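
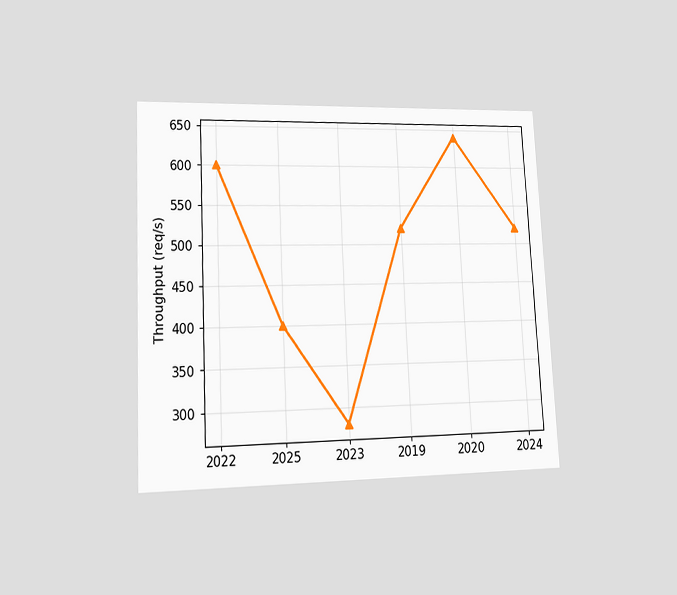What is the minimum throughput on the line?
The chart is tilted about 3° counter-clockwise and viewed at a slight angle. The lowest point is at 2023, and reading across to the y-axis gives 280req/s.

280req/s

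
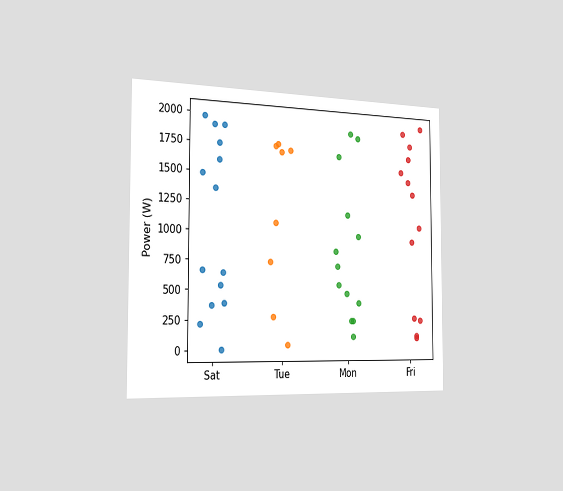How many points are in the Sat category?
The chart is viewed slightly from the left. Counting the markers in the Sat column gives 14.

14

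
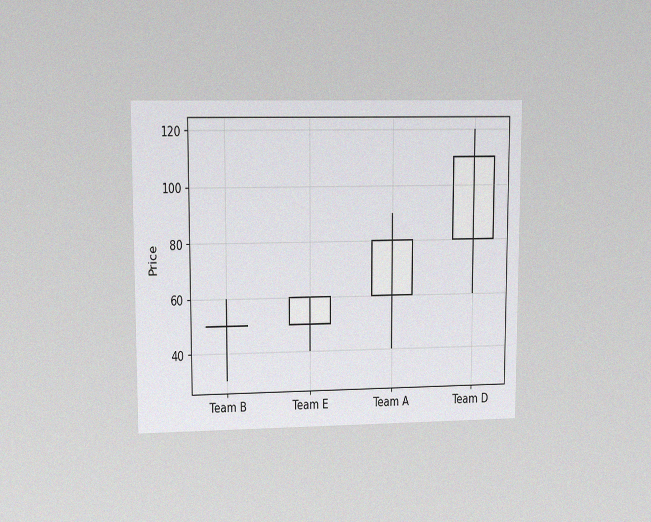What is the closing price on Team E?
60

The chart is viewed at a slight angle, with some photo noise. The Team E candle closes at 60.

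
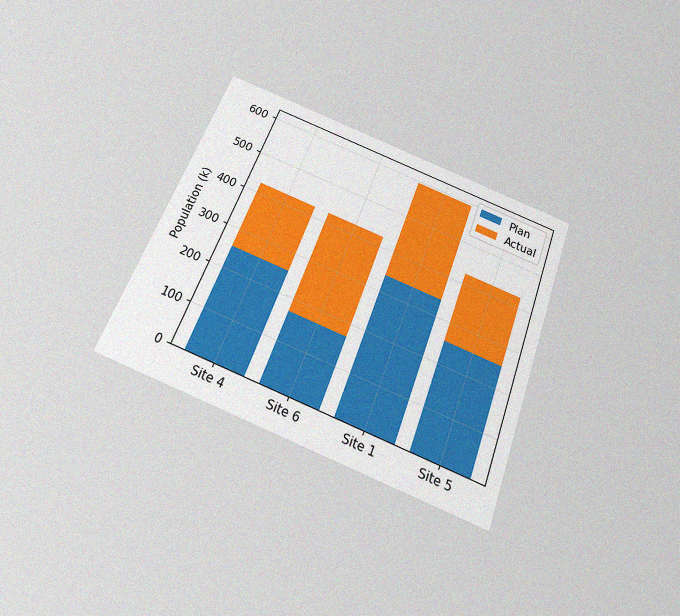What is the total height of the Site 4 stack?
The chart is tilted about 21° clockwise and viewed slightly from below, with some photo noise. The Site 4 stack's top reaches 425k on the y-axis.

425k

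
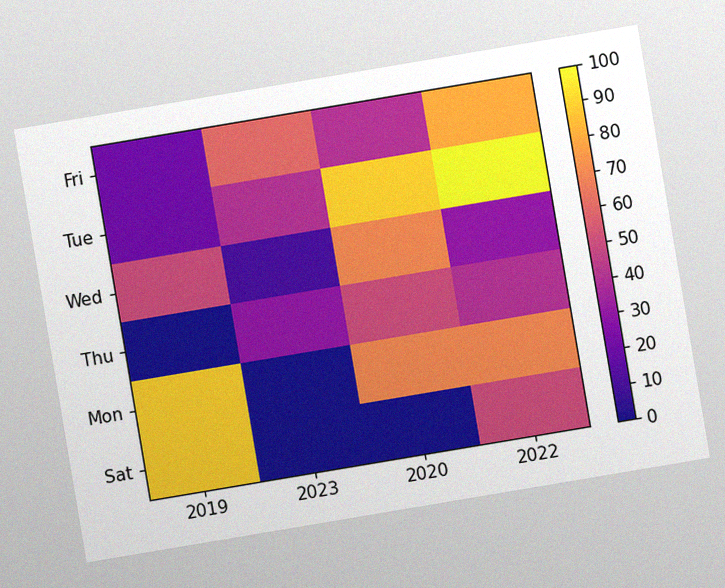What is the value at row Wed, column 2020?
70

The chart is tilted about 10° counter-clockwise, with some photo noise. Matching cell (Wed, 2020) against the colorbar gives 70.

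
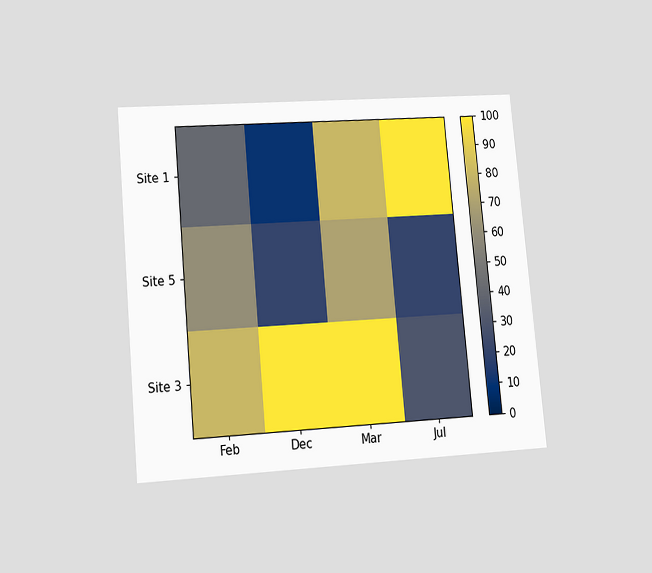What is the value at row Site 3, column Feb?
The chart is tilted about 5° counter-clockwise and viewed at a slight angle. Matching cell (Site 3, Feb) against the colorbar gives 80.

80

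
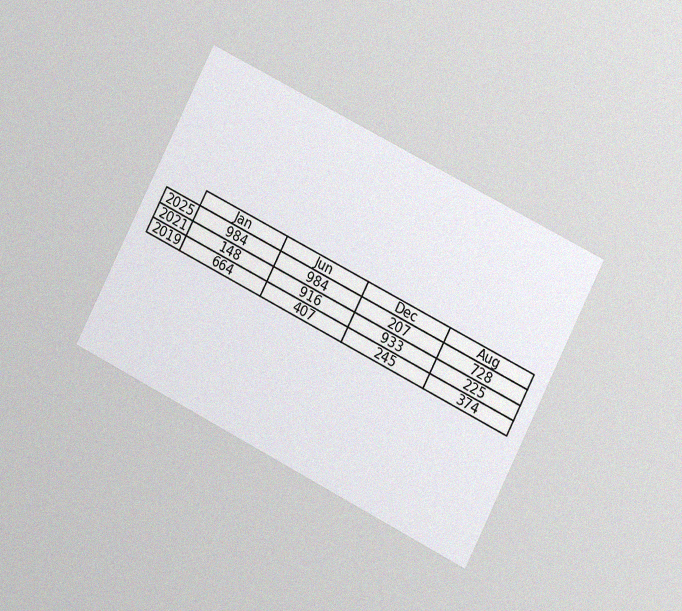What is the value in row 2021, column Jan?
The chart is tilted about 27° clockwise and viewed at a slight angle, with some photo noise. The (2021, Jan) cell reads 148.

148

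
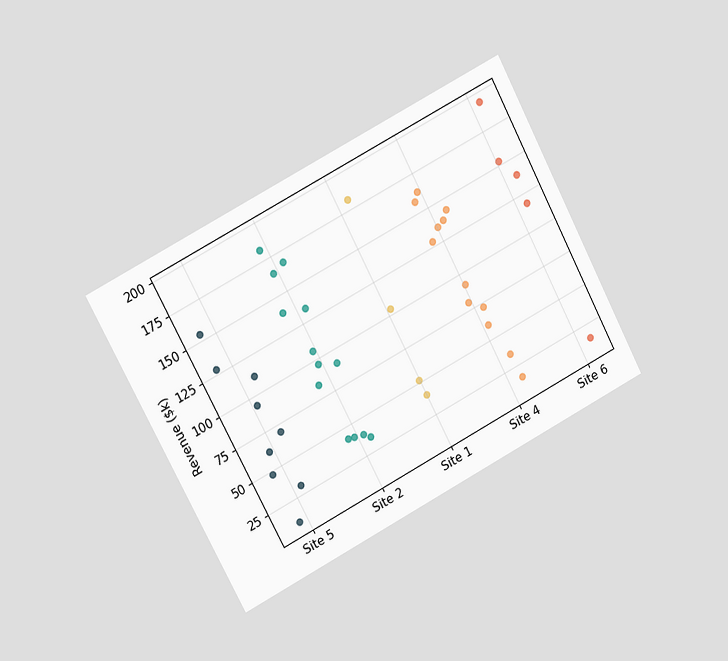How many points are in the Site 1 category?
4

The chart is tilted about 28° counter-clockwise and viewed slightly from the left. Counting the markers in the Site 1 column gives 4.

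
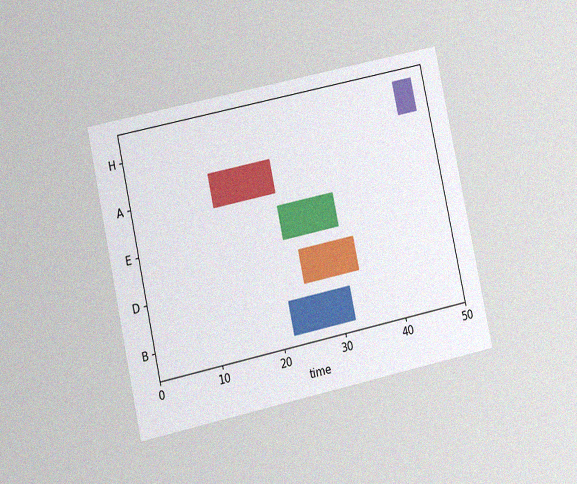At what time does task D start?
25

The chart is tilted about 12° counter-clockwise and viewed at a slight angle, with some photo noise. The D bar begins at t=25.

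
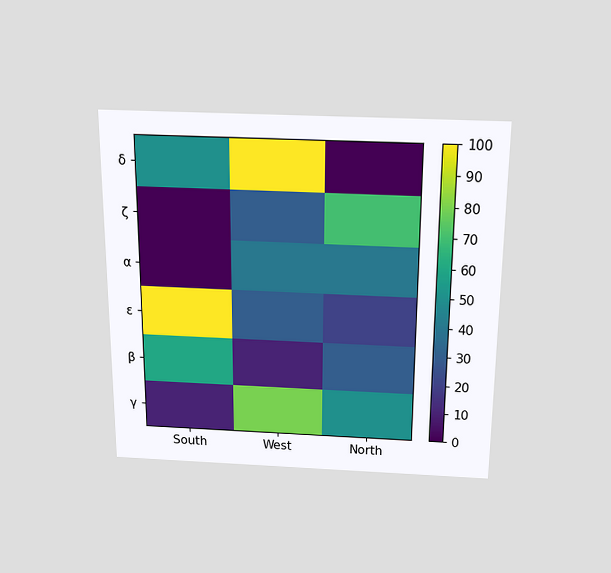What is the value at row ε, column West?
30

The chart is viewed slightly from above. Matching cell (ε, West) against the colorbar gives 30.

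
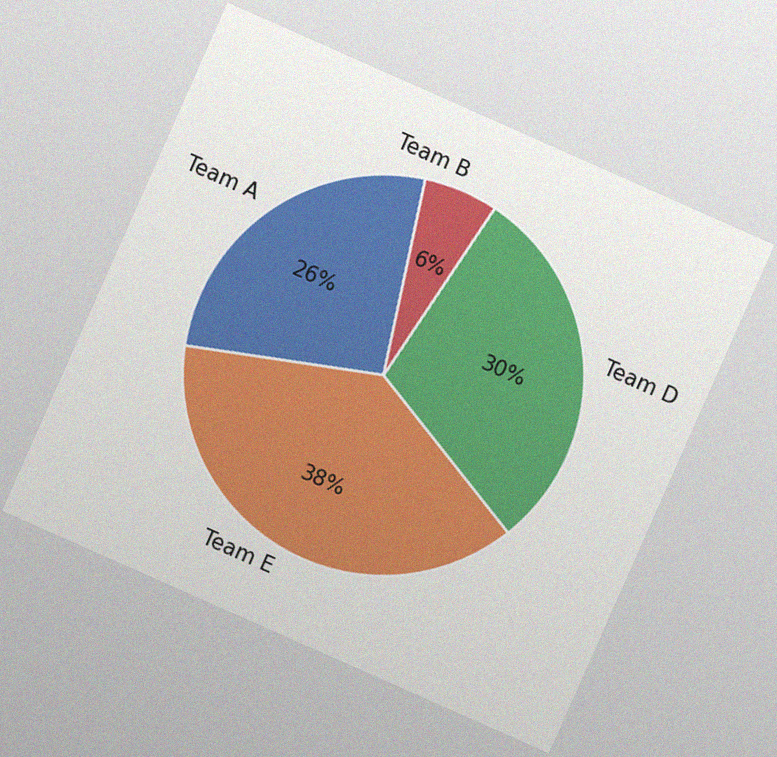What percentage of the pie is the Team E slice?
The chart is tilted about 24° clockwise, with some photo noise. The Team E slice takes up 38% of the pie.

38%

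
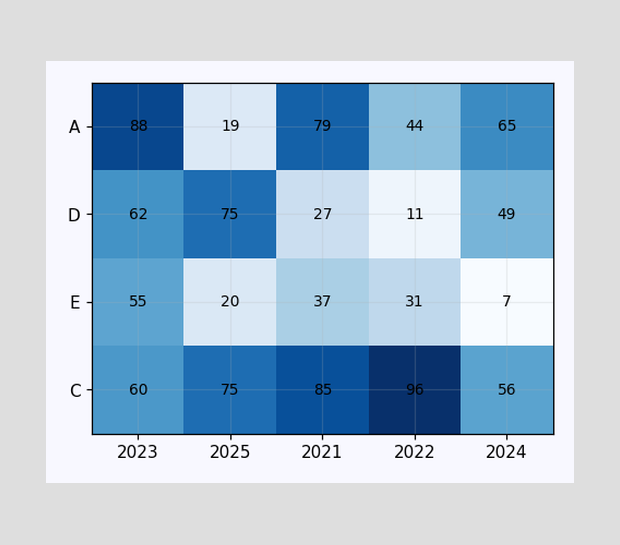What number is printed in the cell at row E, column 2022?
31

The (E, 2022) cell reads 31.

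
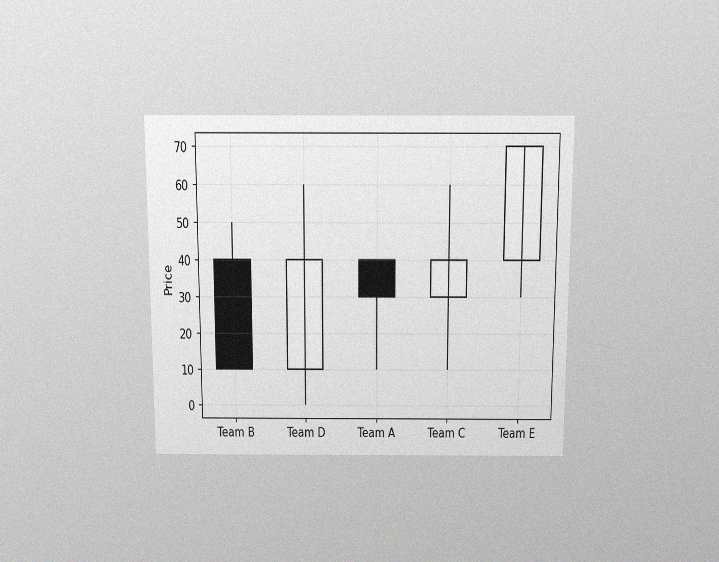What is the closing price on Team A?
The chart is viewed slightly from above, with some photo noise. The Team A candle closes at 30.

30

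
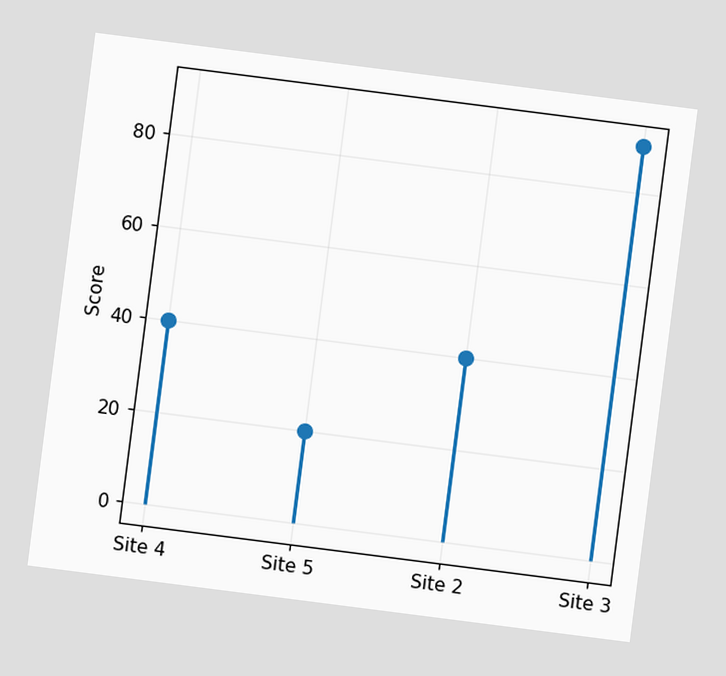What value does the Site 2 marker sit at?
The chart is tilted about 7° clockwise. The Site 2 marker sits at 40.

40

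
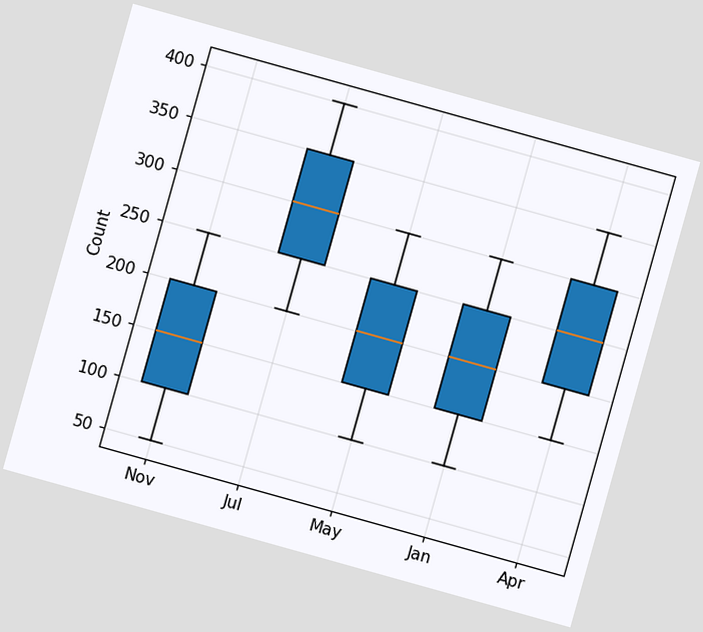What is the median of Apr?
The chart is tilted about 16° clockwise. The median line in the Apr box sits at 250.

250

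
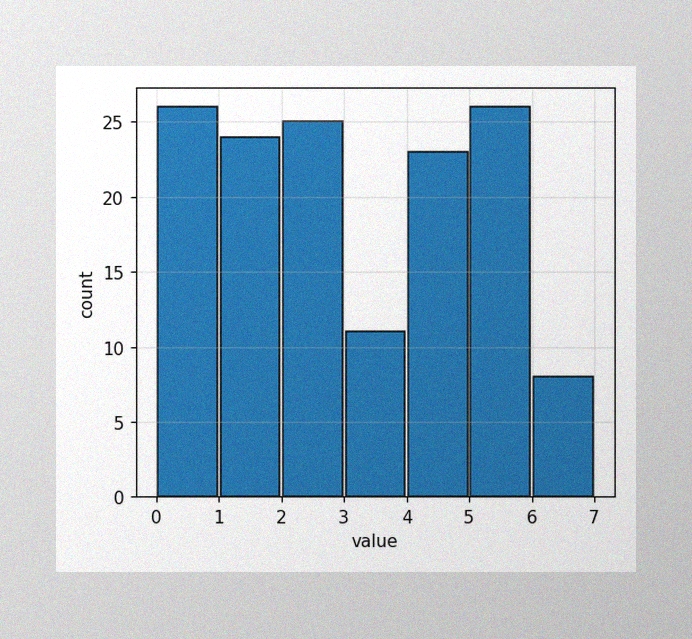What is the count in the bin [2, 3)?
25

The image has some photo noise and uneven lighting. The [2, 3) bin has height 25.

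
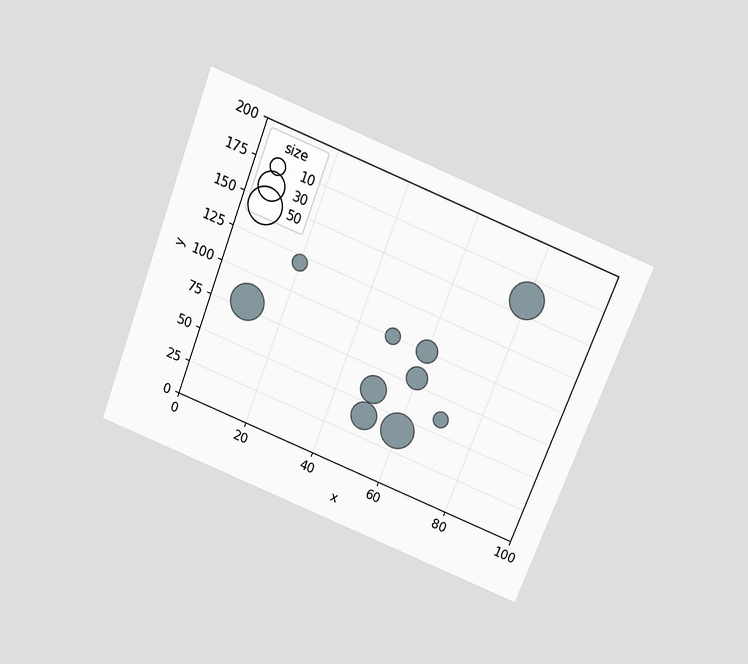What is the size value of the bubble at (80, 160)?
50

The chart is tilted about 21° clockwise and viewed slightly from above. Matching the bubble at (80, 160) against the size legend gives 50.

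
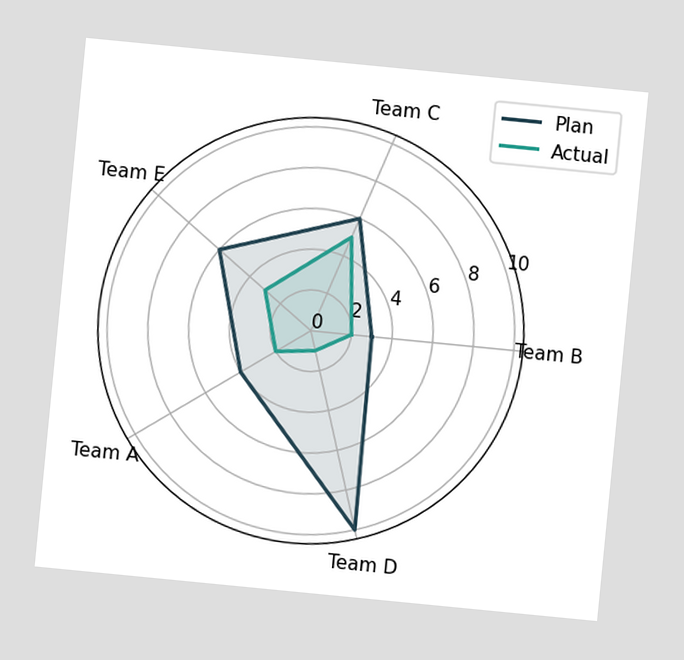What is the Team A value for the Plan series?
The chart is tilted about 6° clockwise. On the Team A axis, Plan reaches 4.

4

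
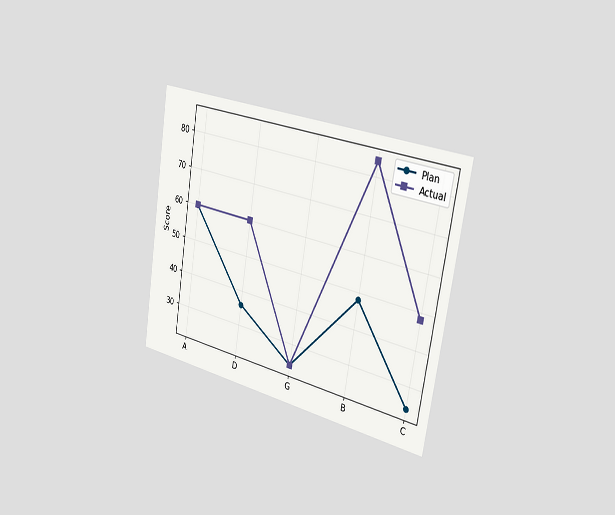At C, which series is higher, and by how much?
The chart is tilted about 9° clockwise and viewed slightly from the right. At C, Actual sits above the other line by 24.

Actual, by 24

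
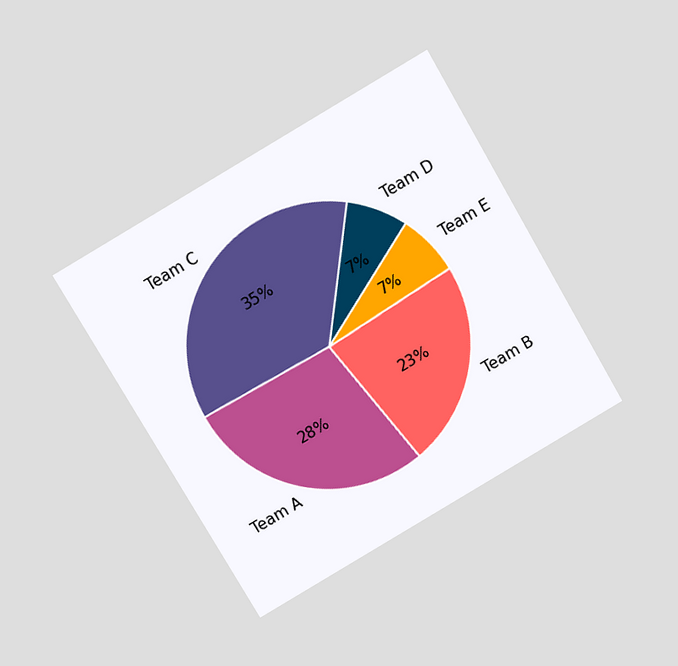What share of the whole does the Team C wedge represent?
35%

The chart is tilted about 30° counter-clockwise and viewed slightly from above. The Team C slice takes up 35% of the pie.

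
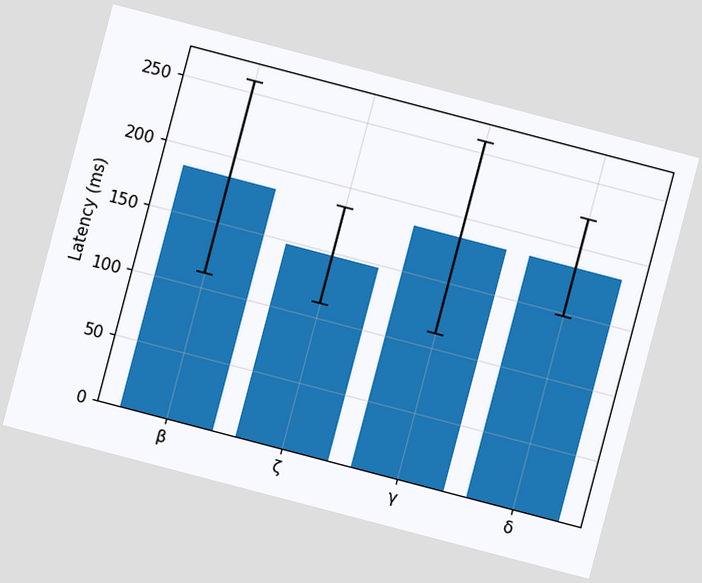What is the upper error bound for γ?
The chart is tilted about 15° clockwise. The γ bar's upper whisker reaches 259ms.

259ms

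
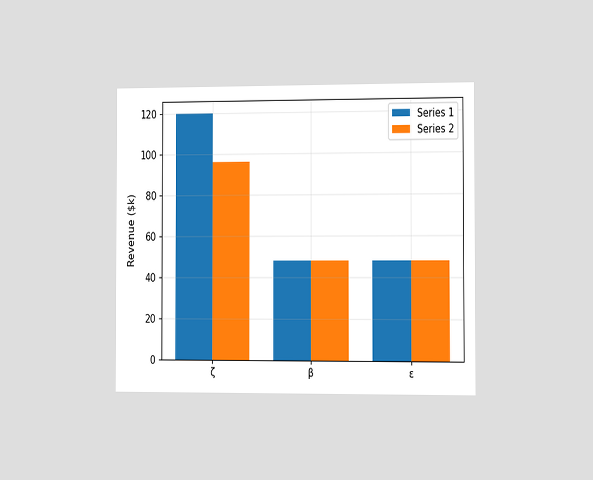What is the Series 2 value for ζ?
The chart is viewed slightly from the right. The Series 2 bar at ζ reaches $96k on the y-axis.

$96k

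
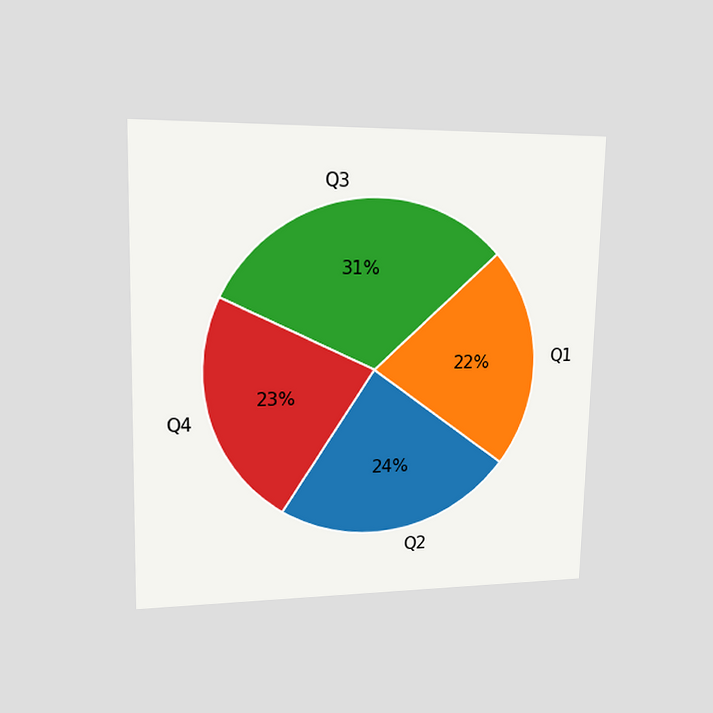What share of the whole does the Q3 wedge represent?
31%

The chart is viewed at a slight angle. The Q3 slice takes up 31% of the pie.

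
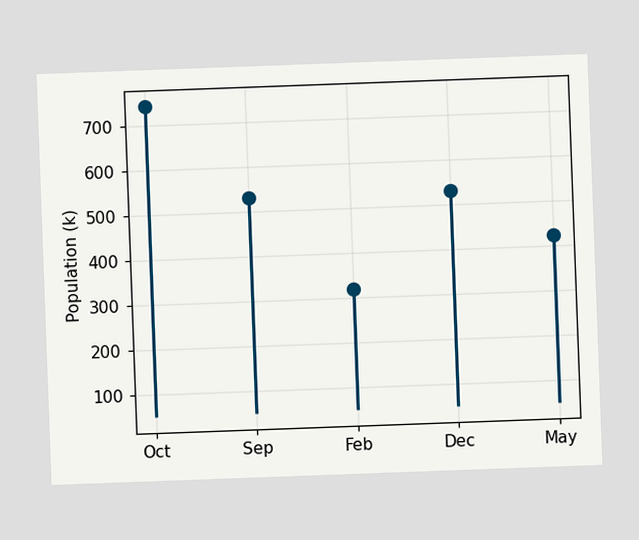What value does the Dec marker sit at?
The chart is tilted about 2° counter-clockwise. The Dec marker sits at 530k.

530k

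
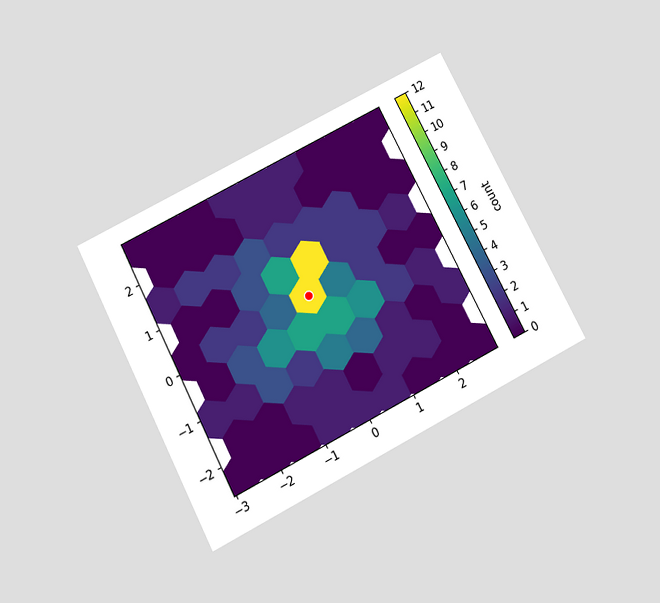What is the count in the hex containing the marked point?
The chart is tilted about 27° counter-clockwise and viewed slightly from below. The marked hex reads 12 on the colorbar.

12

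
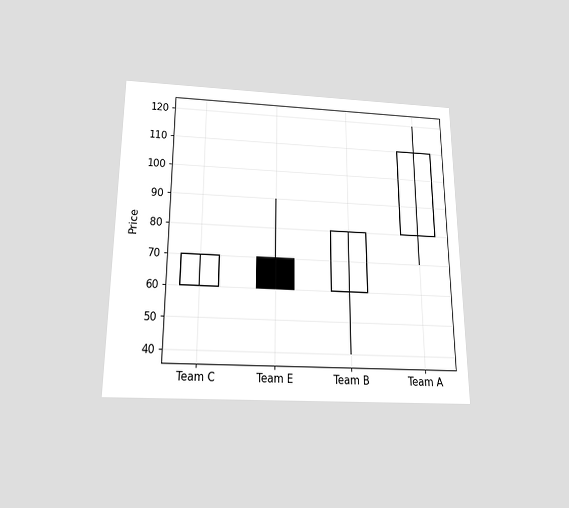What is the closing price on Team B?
80

The chart is viewed slightly from below. The Team B candle closes at 80.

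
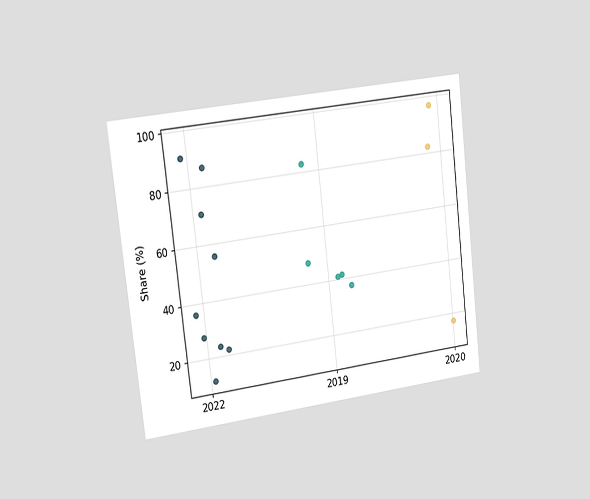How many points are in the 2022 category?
9

The chart is tilted about 7° counter-clockwise and viewed slightly from the left. Counting the markers in the 2022 column gives 9.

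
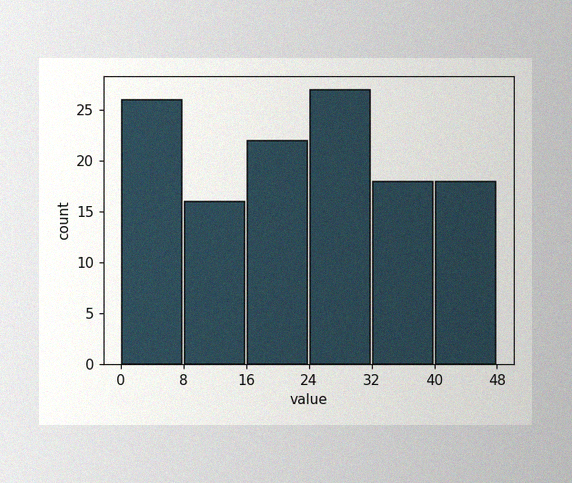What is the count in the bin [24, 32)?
The image has some photo noise and uneven lighting. The [24, 32) bin has height 27.

27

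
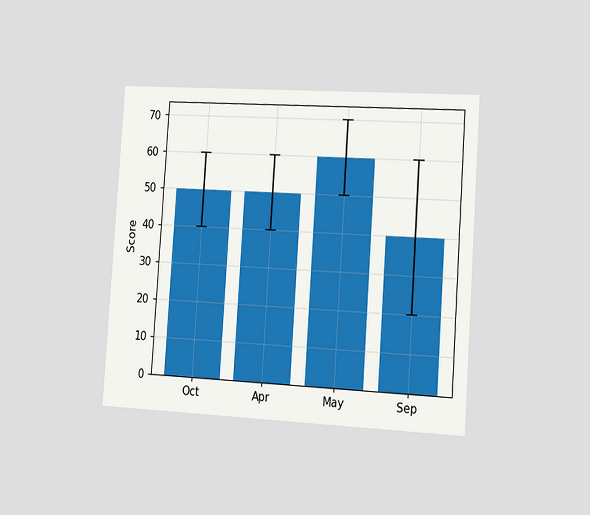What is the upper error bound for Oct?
60

The chart is tilted about 4° clockwise and viewed slightly from the right. The Oct bar's upper whisker reaches 60.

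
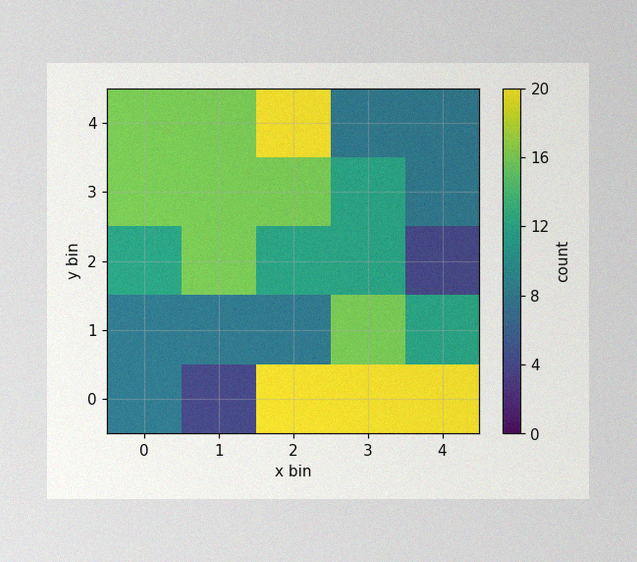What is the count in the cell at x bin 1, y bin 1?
The image has some photo noise and uneven lighting. Matching the cell (1, 1) against the colorbar gives 8.

8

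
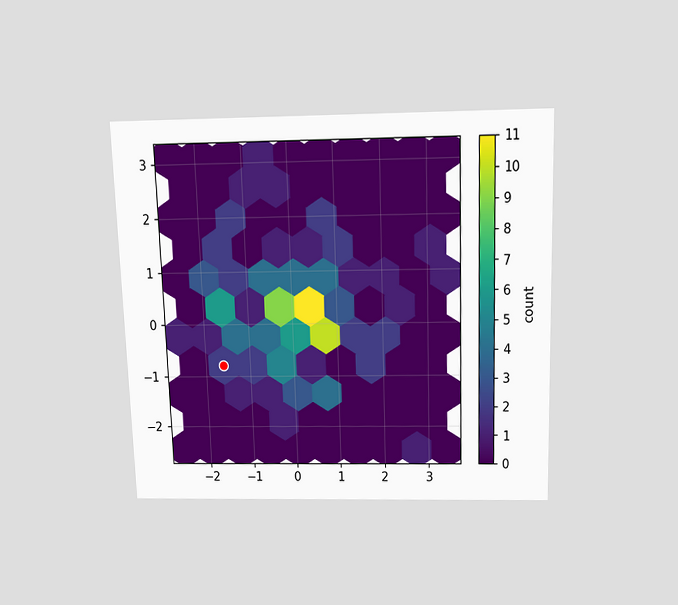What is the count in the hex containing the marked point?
The chart is viewed slightly from above. The marked hex reads 2 on the colorbar.

2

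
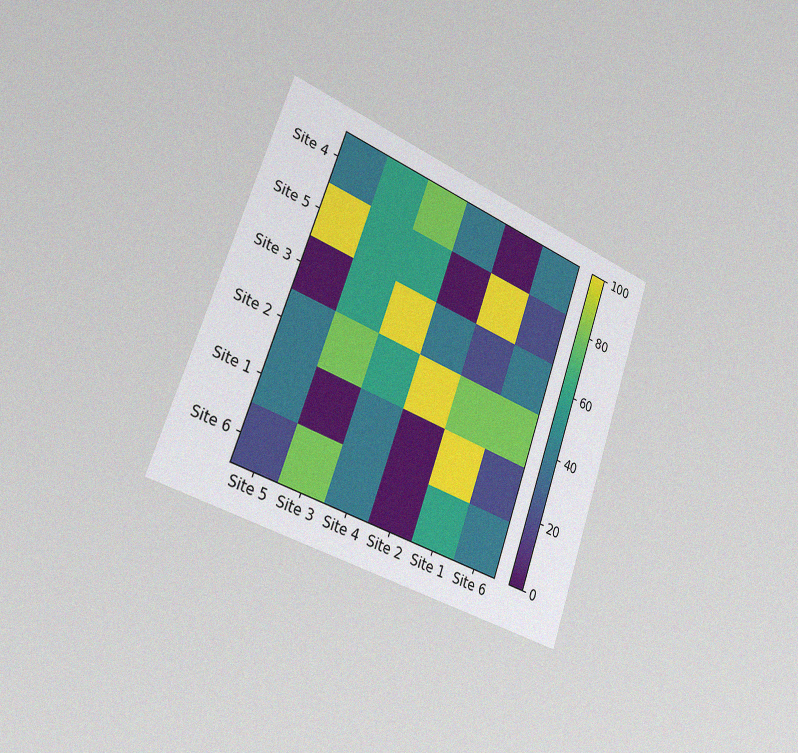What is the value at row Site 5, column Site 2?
The chart is tilted about 20° clockwise and viewed slightly from the left, with some photo noise. Matching cell (Site 5, Site 2) against the colorbar gives 0.

0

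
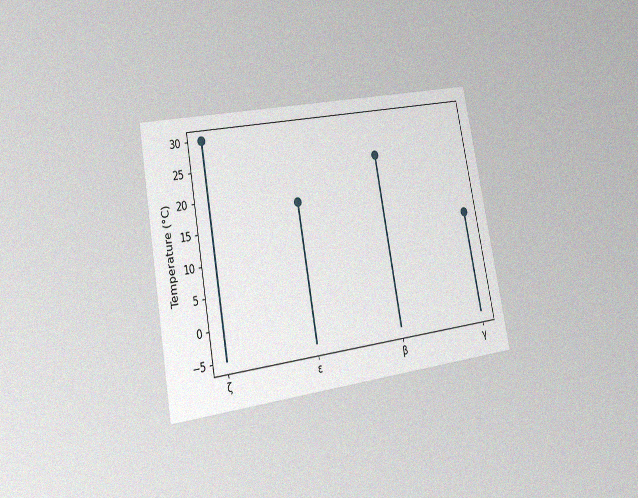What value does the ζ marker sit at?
30°C

The chart is tilted about 11° counter-clockwise and viewed at a slight angle, with some photo noise. The ζ marker sits at 30°C.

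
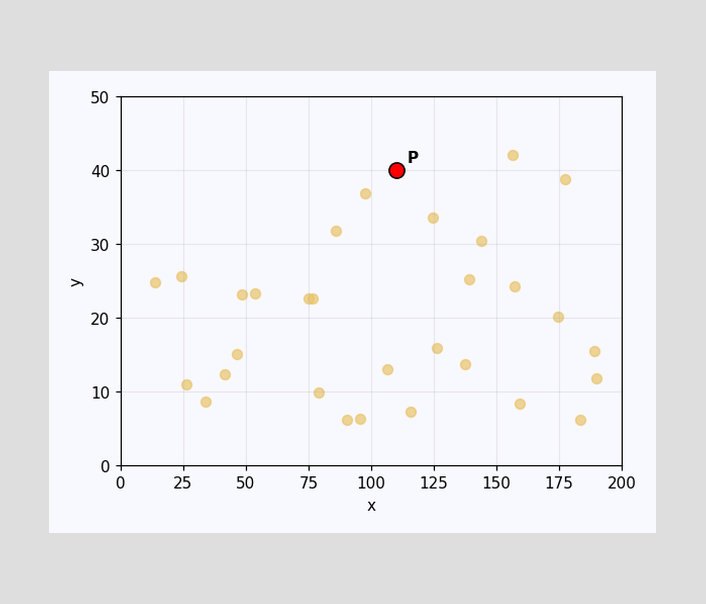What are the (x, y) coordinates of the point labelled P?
Following the gridlines from P to each axis, P sits at (110, 40).

(110, 40)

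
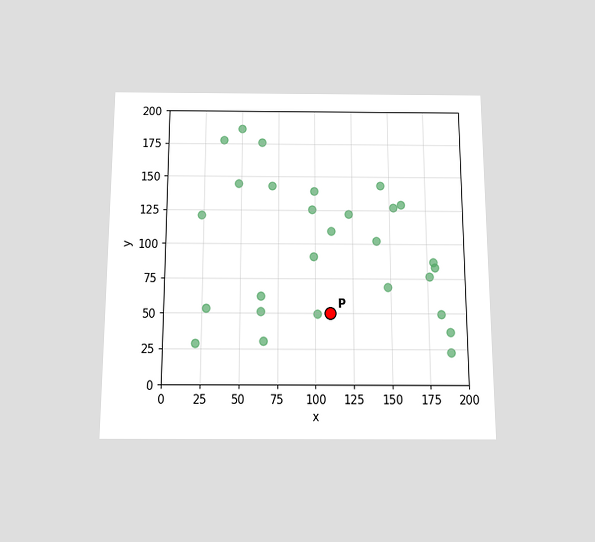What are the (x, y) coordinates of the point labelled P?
(110, 50)

The chart is viewed slightly from below. Following the gridlines from P to each axis, P sits at (110, 50).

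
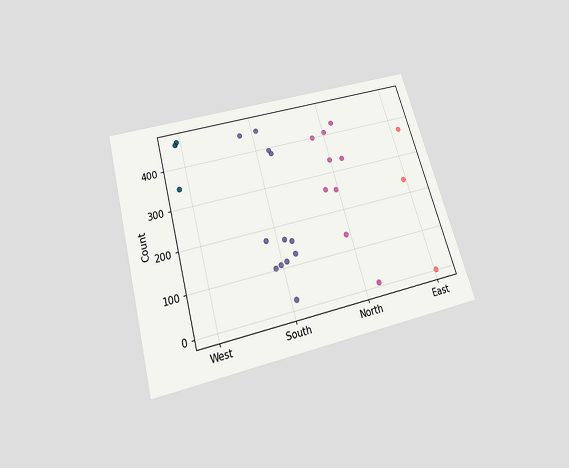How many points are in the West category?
3

The chart is tilted about 16° counter-clockwise and viewed slightly from below. Counting the markers in the West column gives 3.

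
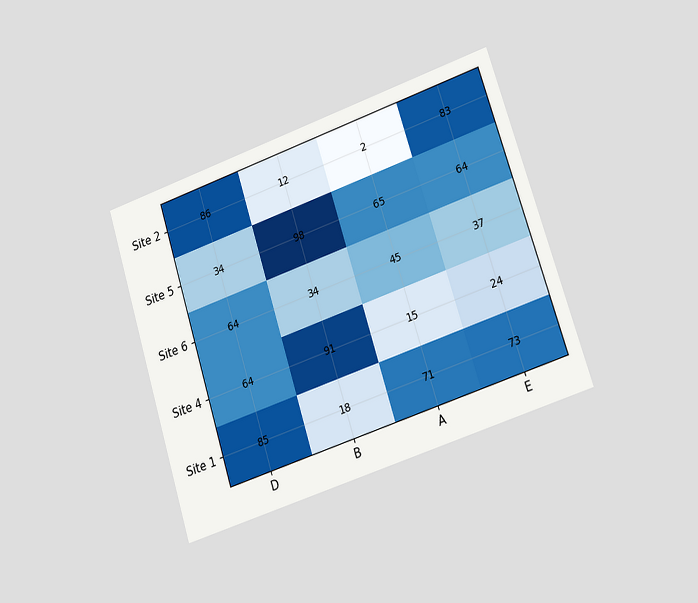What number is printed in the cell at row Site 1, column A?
71

The chart is tilted about 18° counter-clockwise and viewed slightly from the right. The (Site 1, A) cell reads 71.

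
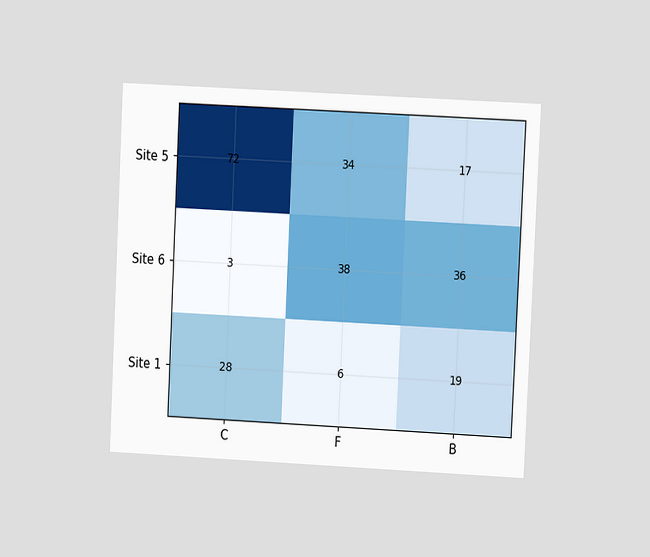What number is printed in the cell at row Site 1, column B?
19

The chart is tilted about 3° clockwise and viewed at a slight angle. The (Site 1, B) cell reads 19.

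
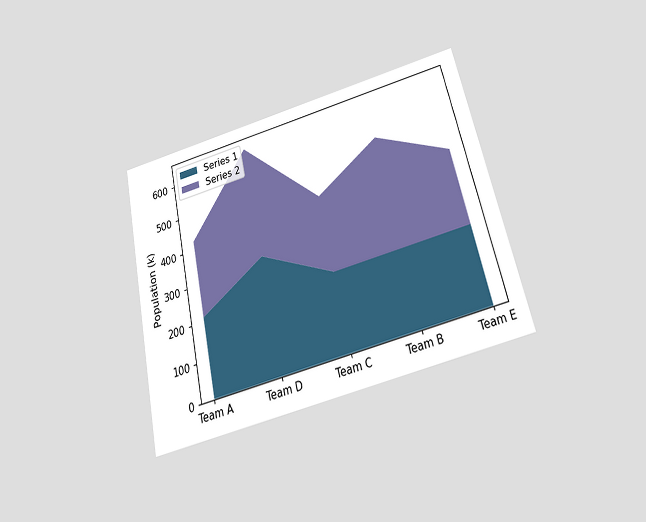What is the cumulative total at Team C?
424k

The chart is tilted about 13° counter-clockwise and viewed slightly from below. The stacked total at Team C reaches 424k.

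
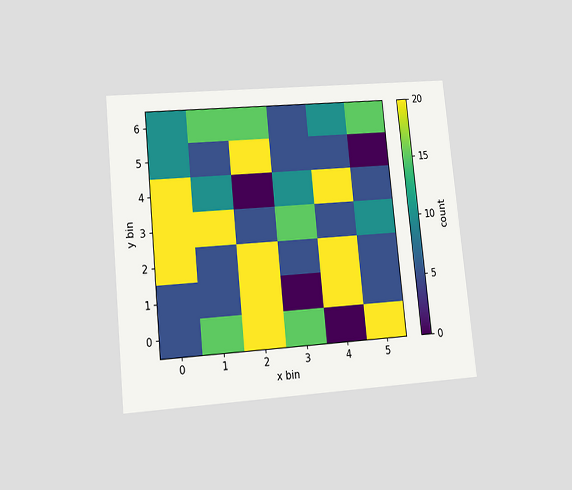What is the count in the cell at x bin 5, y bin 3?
10

The chart is tilted about 6° counter-clockwise and viewed at a slight angle. Matching the cell (5, 3) against the colorbar gives 10.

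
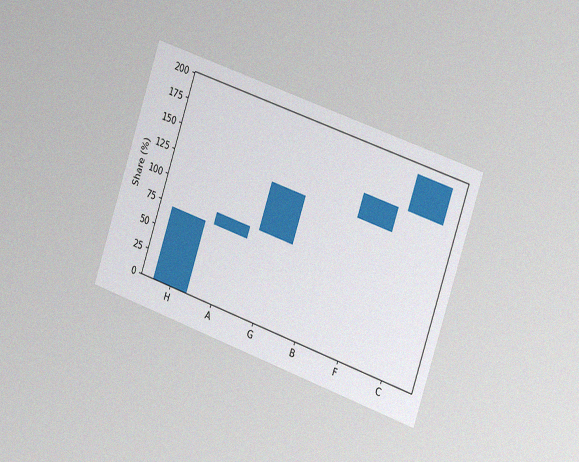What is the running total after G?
132%

The chart is tilted about 19° clockwise and viewed slightly from the right, with some photo noise. After G the running total reaches 132%.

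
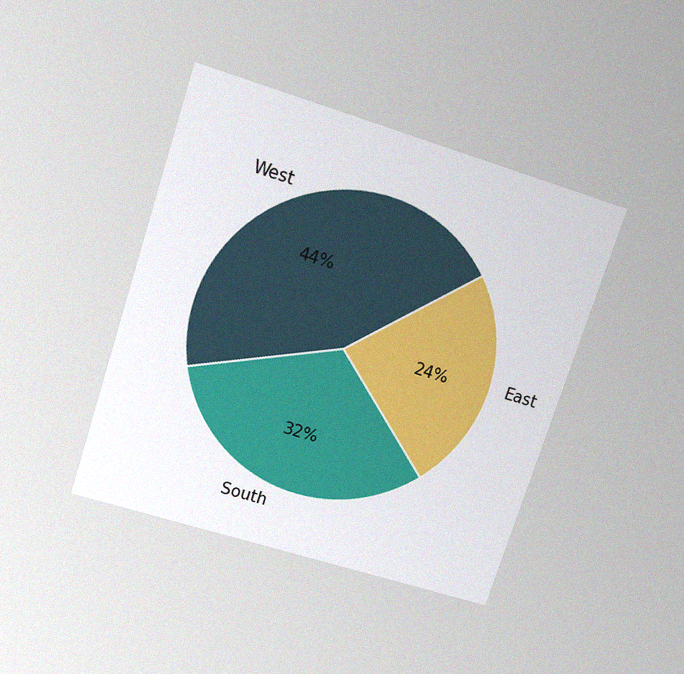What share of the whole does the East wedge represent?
24%

The chart is tilted about 18° clockwise and viewed slightly from above, with some photo noise. The East slice takes up 24% of the pie.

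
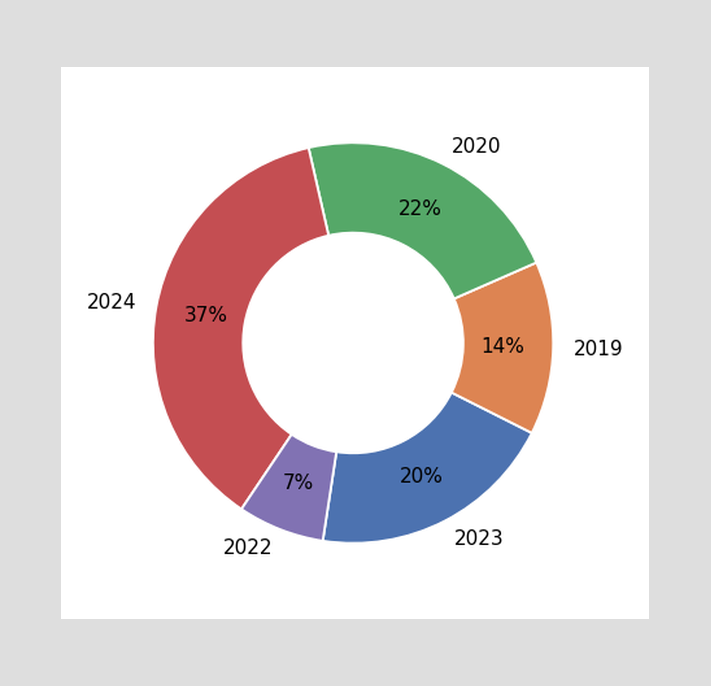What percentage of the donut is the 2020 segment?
22%

The 2020 segment takes up 22% of the ring.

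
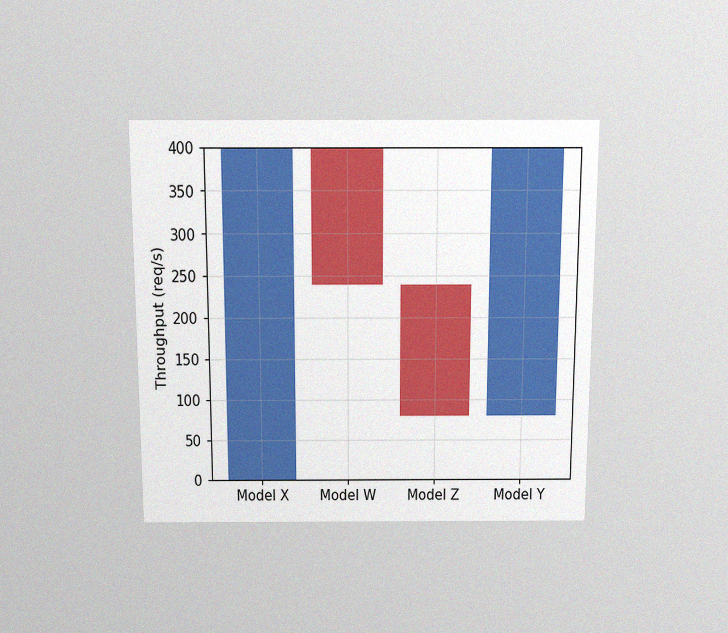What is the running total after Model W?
240req/s

The chart is viewed slightly from above, with some photo noise. After Model W the running total reaches 240req/s.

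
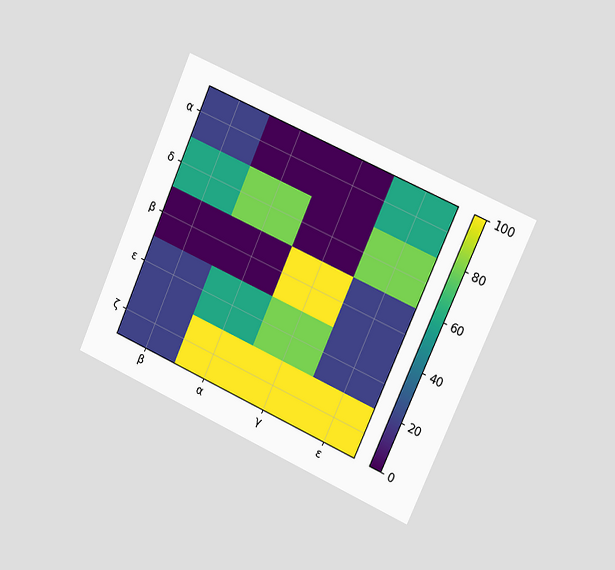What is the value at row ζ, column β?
The chart is tilted about 24° clockwise and viewed slightly from the right. Matching cell (ζ, β) against the colorbar gives 20.

20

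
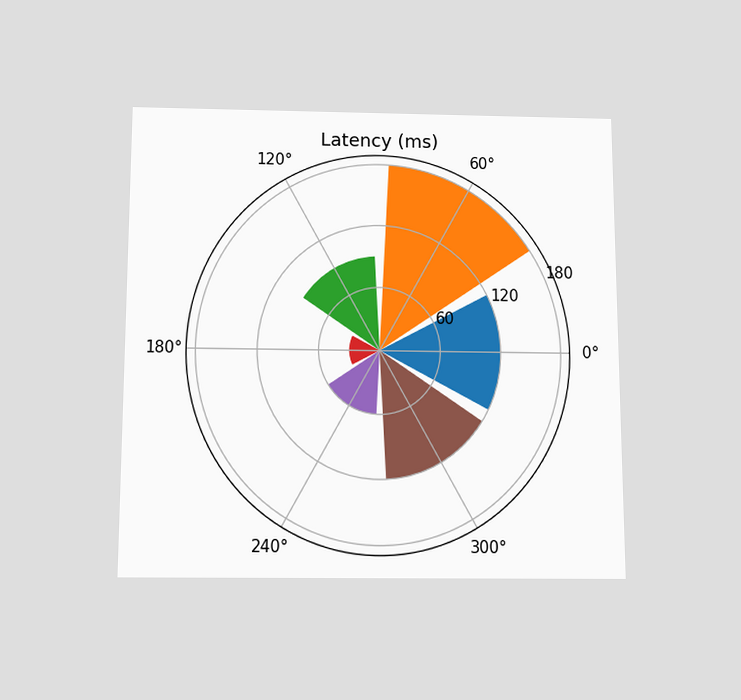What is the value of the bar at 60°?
180ms

The chart is viewed slightly from below. The bar at 60° reaches 180ms on the radial axis.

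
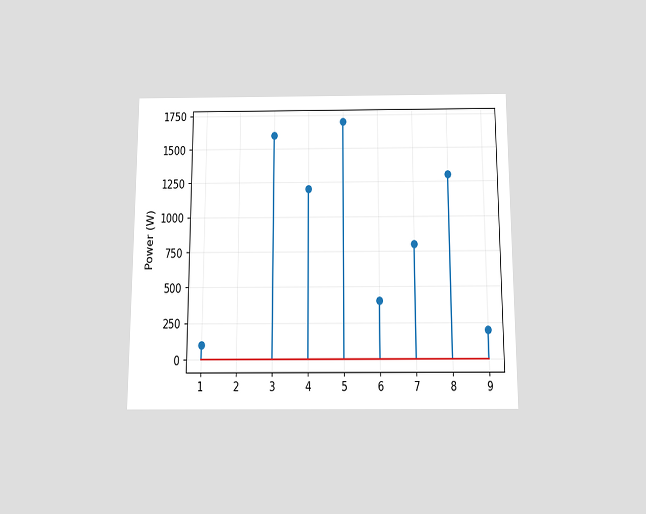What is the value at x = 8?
1300W

The chart is viewed slightly from below. The stem at x=8 reaches 1300W.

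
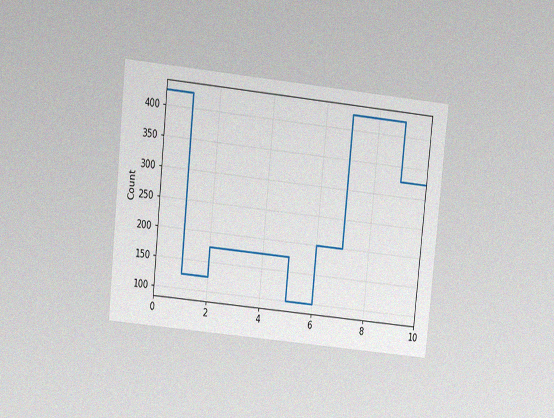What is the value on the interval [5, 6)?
100

The chart is tilted about 6° clockwise and viewed at a slight angle, with some photo noise. On [5, 6) the step sits at 100.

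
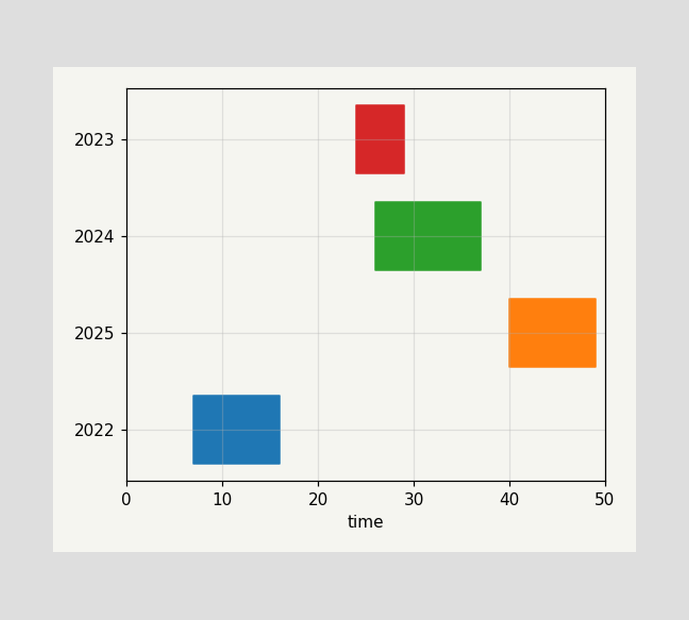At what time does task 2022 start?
The 2022 bar begins at t=7.

7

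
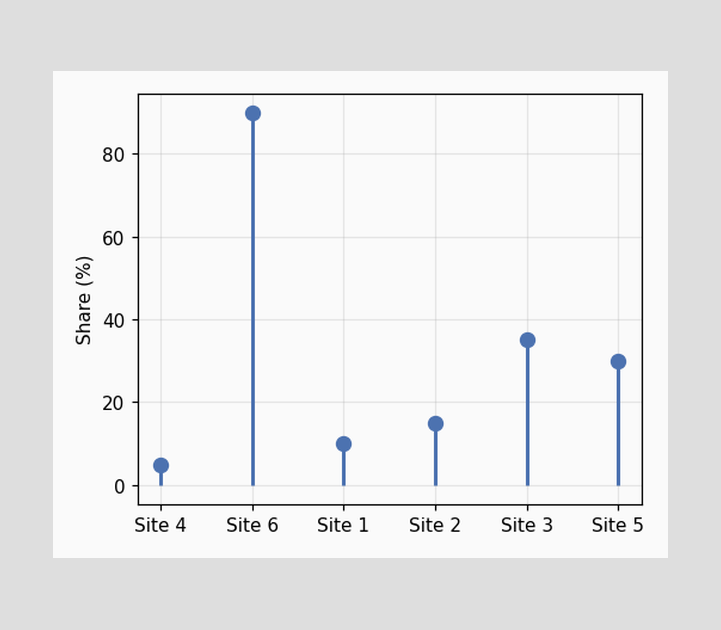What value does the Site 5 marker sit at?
30%

The Site 5 marker sits at 30%.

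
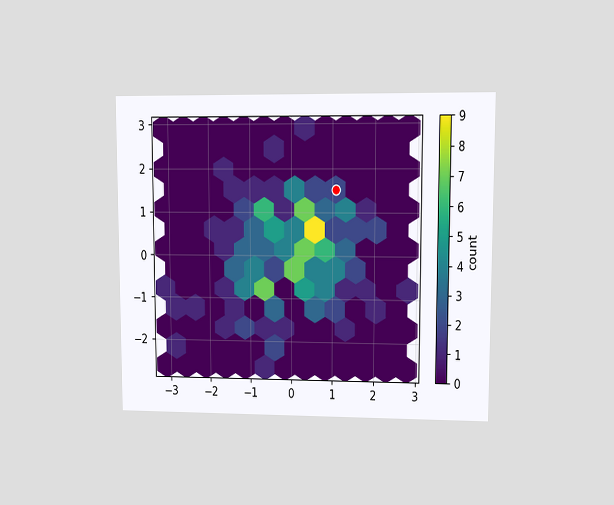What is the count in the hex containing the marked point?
The chart is viewed at a slight angle. The marked hex reads 2 on the colorbar.

2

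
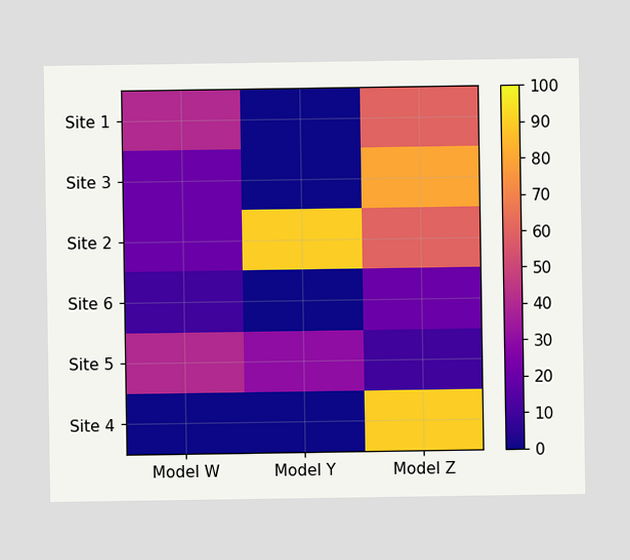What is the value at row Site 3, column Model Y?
0

Matching cell (Site 3, Model Y) against the colorbar gives 0.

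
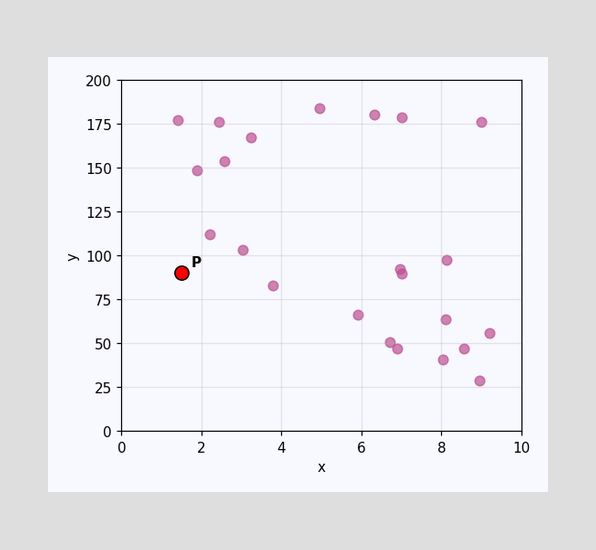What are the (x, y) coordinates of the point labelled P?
Following the gridlines from P to each axis, P sits at (1.5, 90).

(1.5, 90)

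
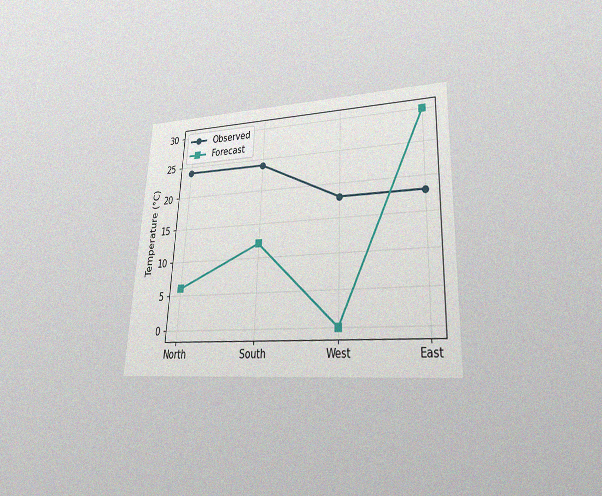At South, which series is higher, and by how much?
The chart is tilted about 3° clockwise and viewed at a slight angle, with some photo noise. At South, Observed sits above the other line by 12°C.

Observed, by 12°C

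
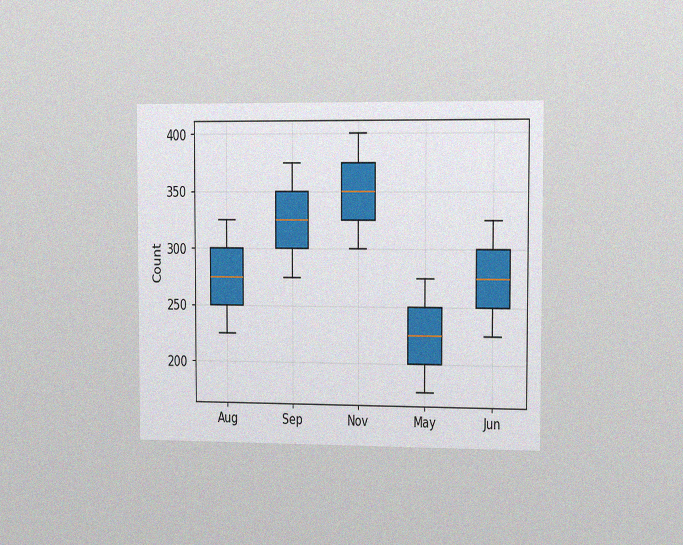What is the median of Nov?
350

The chart is viewed slightly from the right, with some photo noise. The median line in the Nov box sits at 350.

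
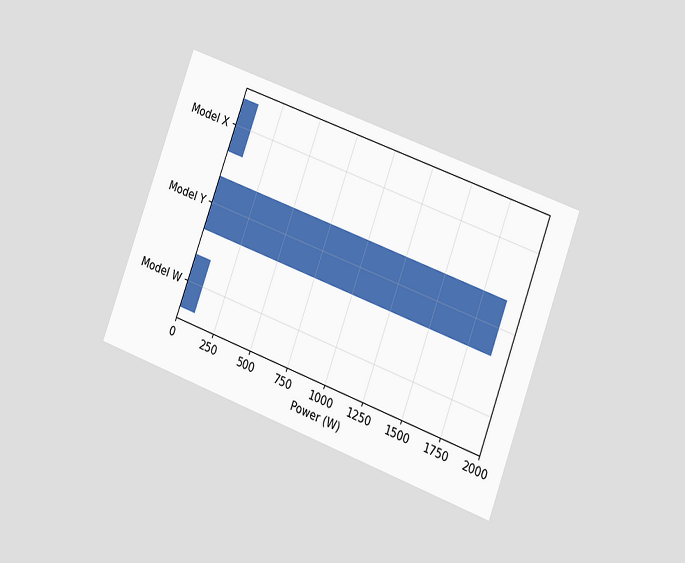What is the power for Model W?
The chart is tilted about 20° clockwise and viewed at a slight angle. Reading along the chart's x-axis, the Model W bar reaches 100W.

100W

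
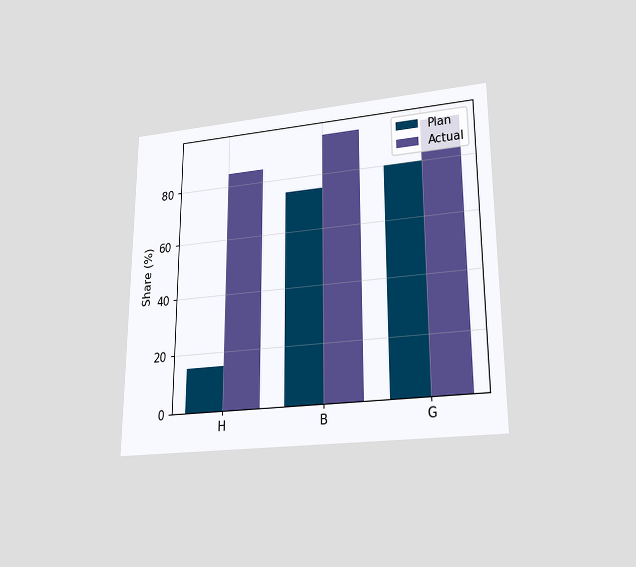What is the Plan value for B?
The chart is viewed slightly from below. The Plan bar at B reaches 75% on the y-axis.

75%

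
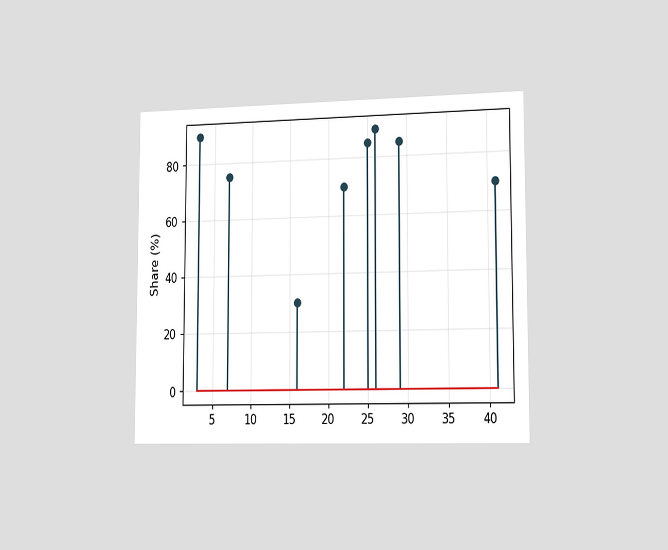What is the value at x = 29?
85%

The chart is viewed slightly from the right. The stem at x=29 reaches 85%.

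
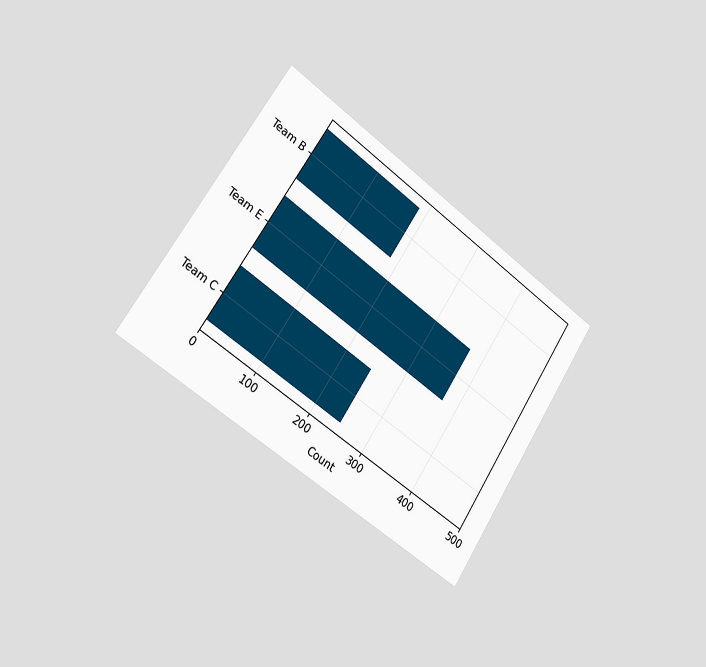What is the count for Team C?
The chart is tilted about 34° clockwise and viewed slightly from the left. Reading along the chart's x-axis, the Team C bar reaches 248.

248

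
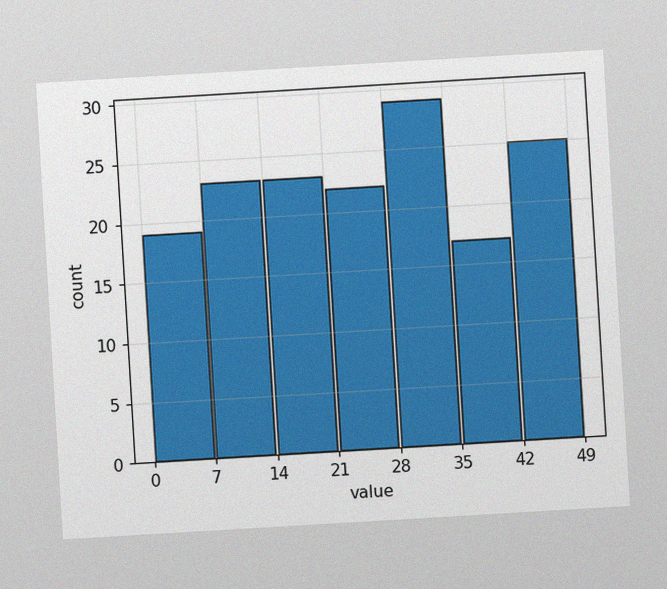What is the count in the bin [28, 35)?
29

The chart is tilted about 3° counter-clockwise, with some photo noise. The [28, 35) bin has height 29.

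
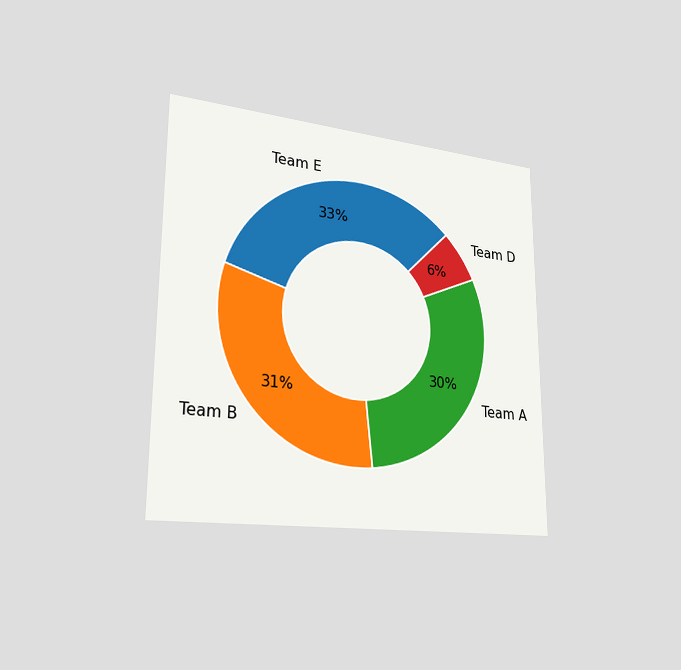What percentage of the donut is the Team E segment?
The chart is viewed slightly from the left. The Team E segment takes up 33% of the ring.

33%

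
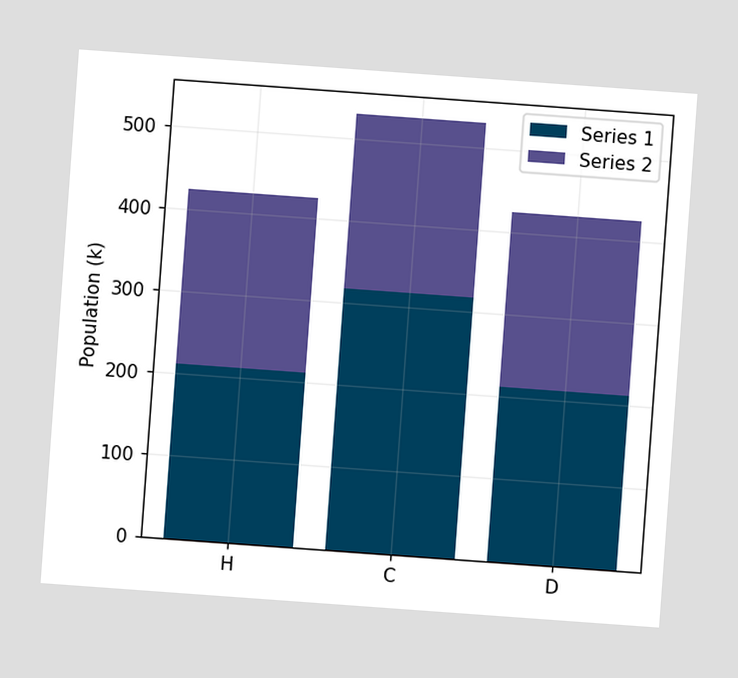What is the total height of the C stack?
The chart is tilted about 4° clockwise. The C stack's top reaches 530k on the y-axis.

530k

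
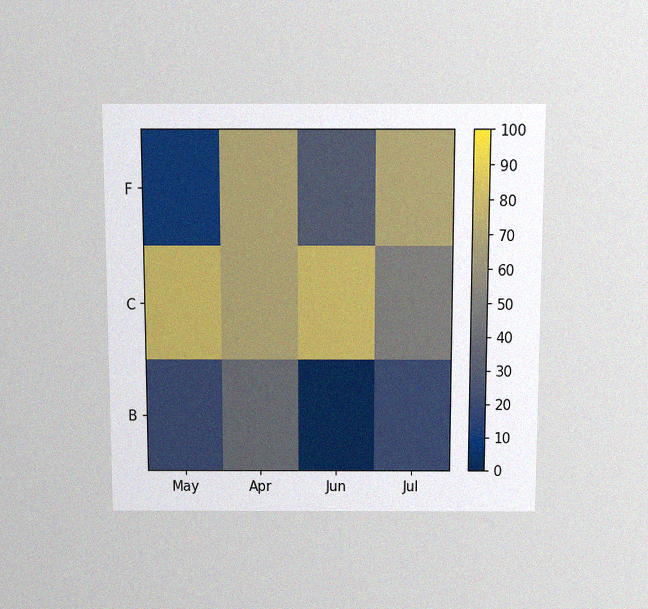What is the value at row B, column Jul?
The chart is viewed slightly from above, with some photo noise. Matching cell (B, Jul) against the colorbar gives 20.

20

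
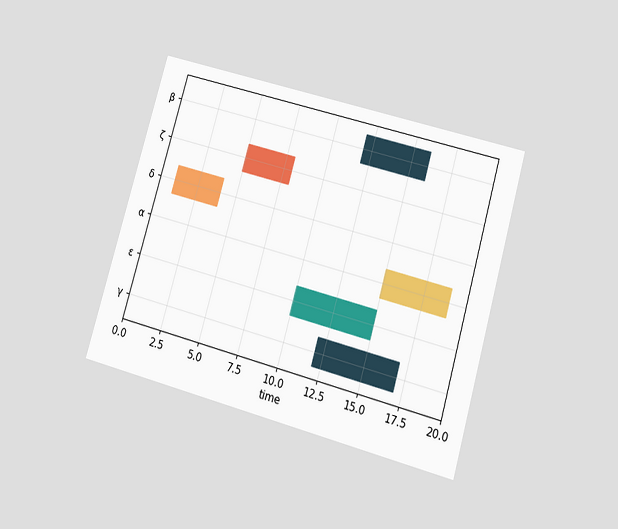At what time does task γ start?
The chart is tilted about 16° clockwise and viewed slightly from below. The γ bar begins at t=12.

12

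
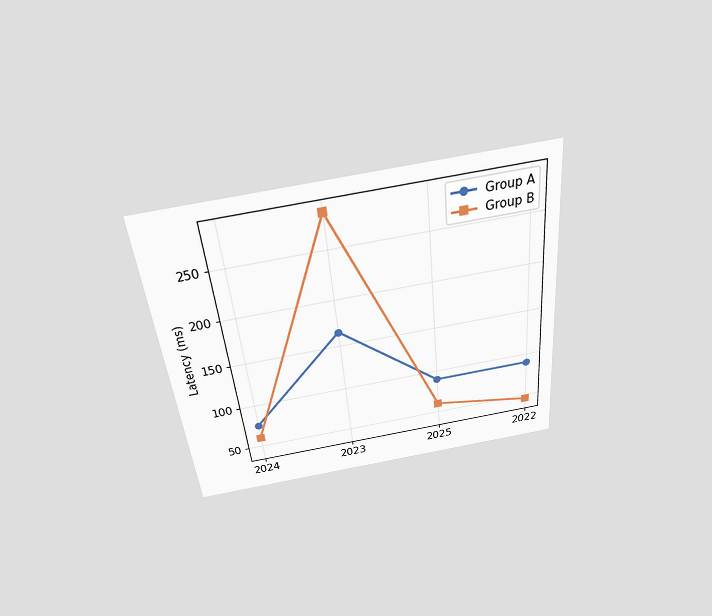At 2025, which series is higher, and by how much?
Group A, by 30ms

The chart is tilted about 6° counter-clockwise and viewed slightly from above. At 2025, Group A sits above the other line by 30ms.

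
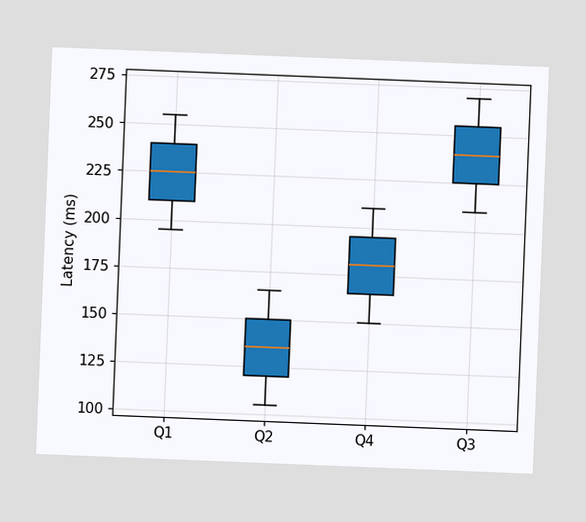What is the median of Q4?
180ms

The chart is tilted about 2° clockwise. The median line in the Q4 box sits at 180ms.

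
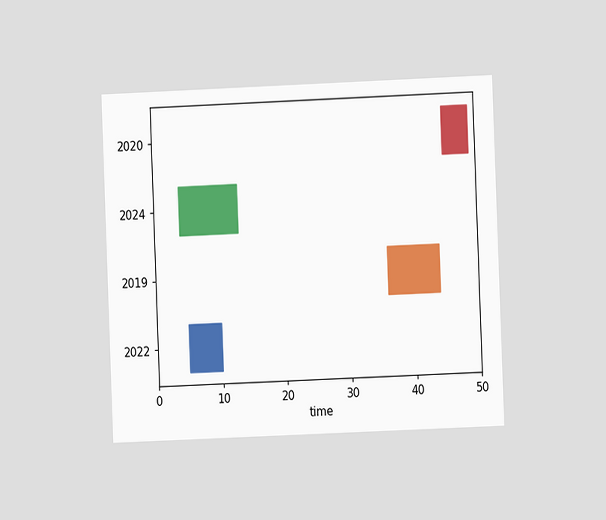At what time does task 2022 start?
5

The chart is tilted about 2° counter-clockwise and viewed at a slight angle. The 2022 bar begins at t=5.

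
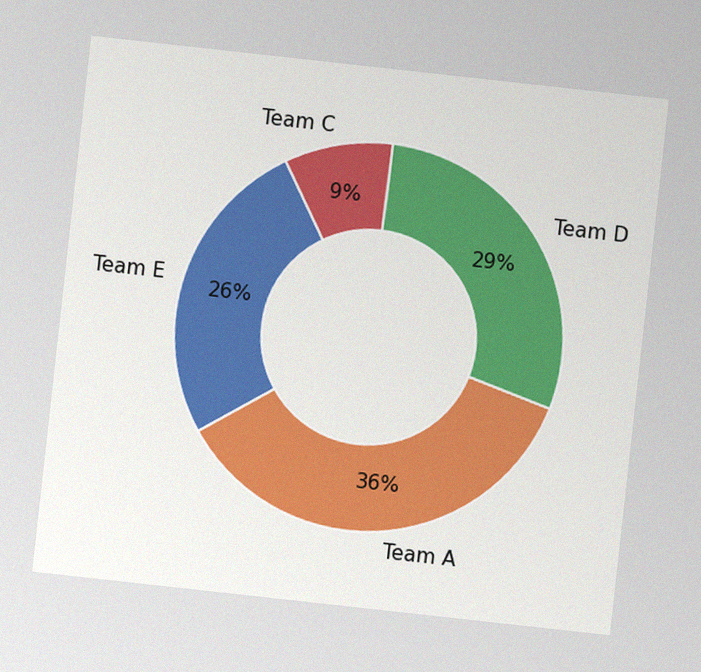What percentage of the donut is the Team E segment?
26%

The chart is tilted about 6° clockwise, with some photo noise. The Team E segment takes up 26% of the ring.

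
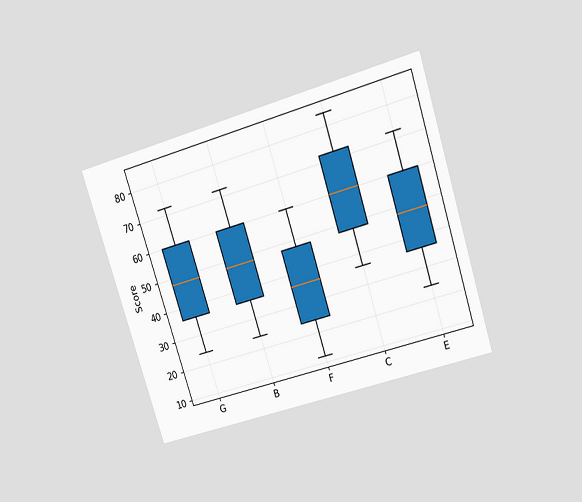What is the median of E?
48

The chart is tilted about 18° counter-clockwise and viewed slightly from above. The median line in the E box sits at 48.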